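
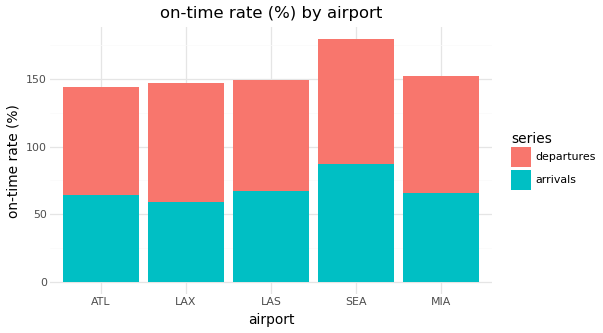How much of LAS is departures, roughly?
departures top ≈ 140, bottom ≈ 60; segment ≈ 80.

≈ 80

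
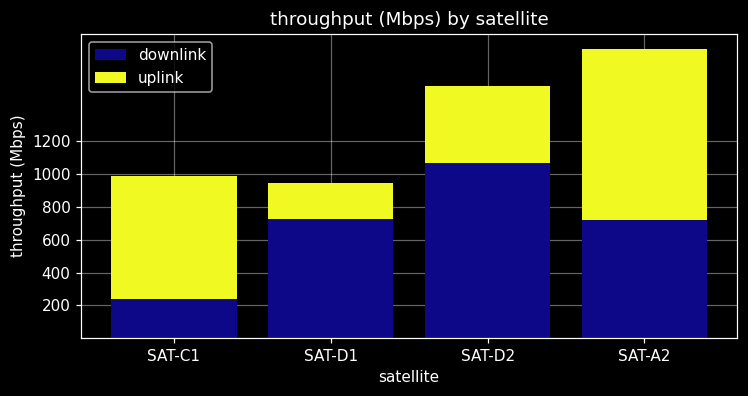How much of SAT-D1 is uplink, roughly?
uplink top ≈ 1000, bottom ≈ 800; segment ≈ 200.

≈ 200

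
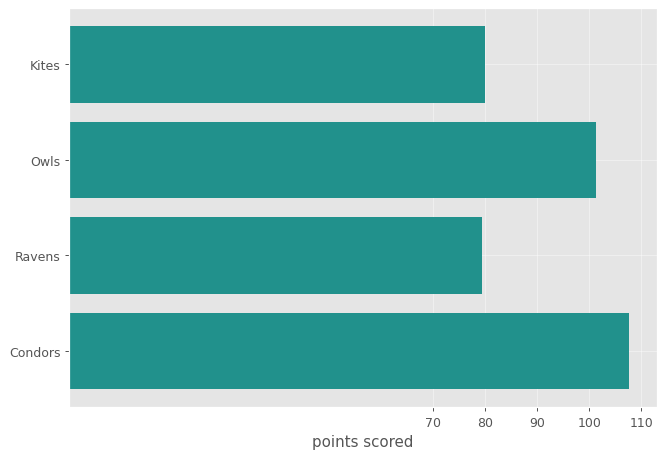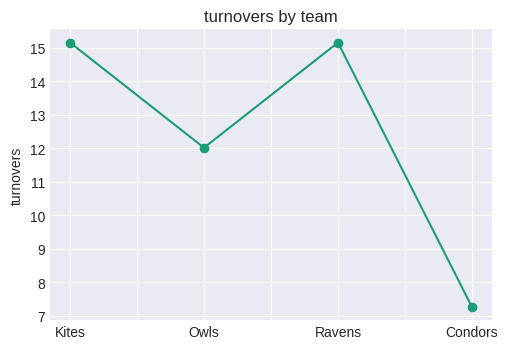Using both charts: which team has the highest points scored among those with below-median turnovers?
Condors

Chart 2 median turnovers ≈ 14; below-median teams: Owls, Condors. Among those, Condors has the highest points scored (≈ 110).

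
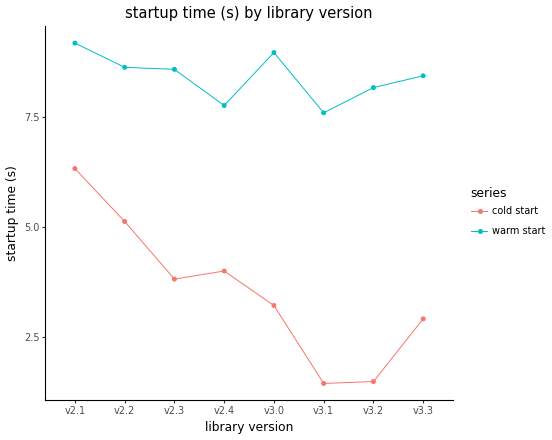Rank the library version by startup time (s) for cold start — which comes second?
v2.2

Top 3 for cold start: v2.1 ≈ 6, v2.2 ≈ 5, v2.4 ≈ 4.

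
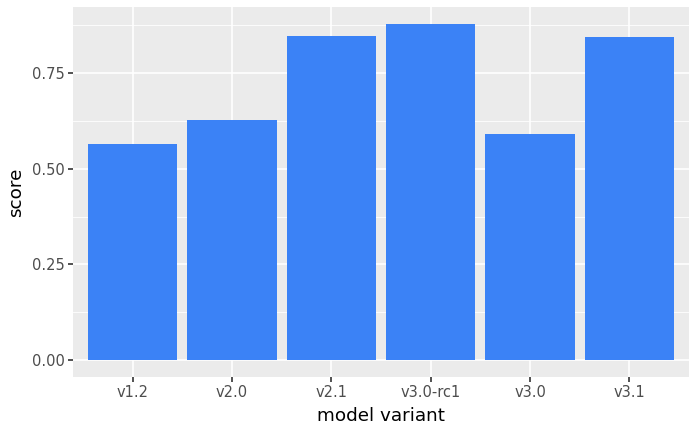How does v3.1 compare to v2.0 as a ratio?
≈ 1.33×

v3.1 ≈ 0.8, v2.0 ≈ 0.6; 0.8/0.6 ≈ 1.33.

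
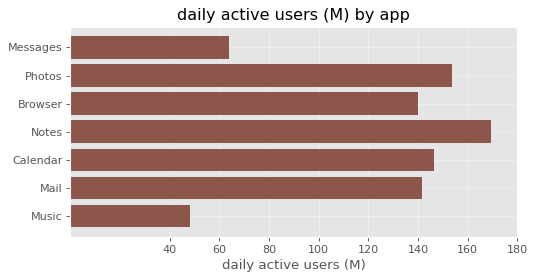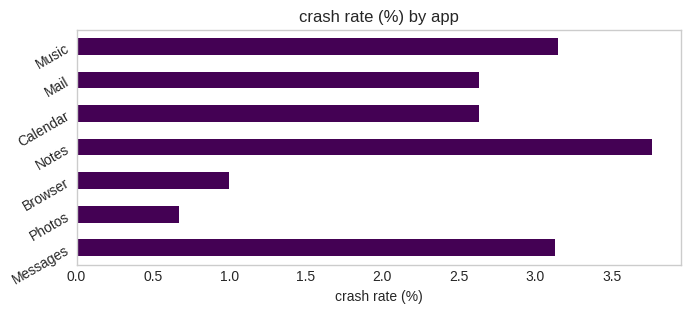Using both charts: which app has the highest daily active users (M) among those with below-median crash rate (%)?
Chart 2 median crash rate (%) ≈ 2.5; below-median apps: Photos, Browser, Mail. Among those, Photos has the highest daily active users (M) (≈ 160).

Photos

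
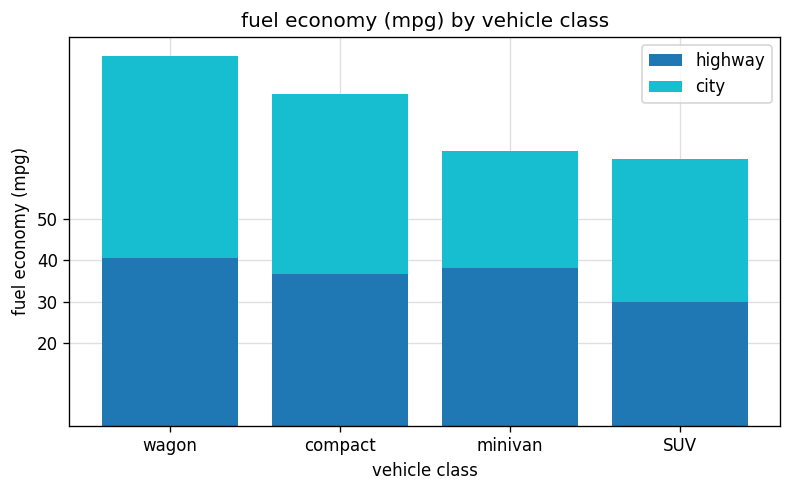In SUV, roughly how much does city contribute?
city top ≈ 60, bottom ≈ 30; segment ≈ 30.

≈ 30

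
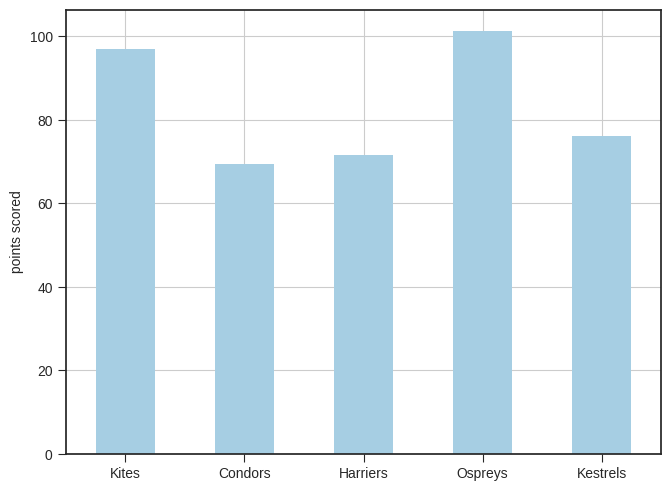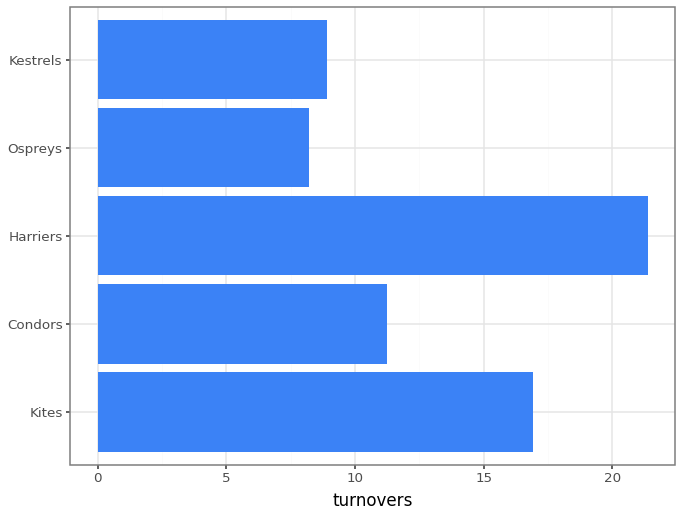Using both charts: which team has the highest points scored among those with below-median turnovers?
Chart 2 median turnovers ≈ 12; below-median teams: Ospreys, Kestrels. Among those, Ospreys has the highest points scored (≈ 100).

Ospreys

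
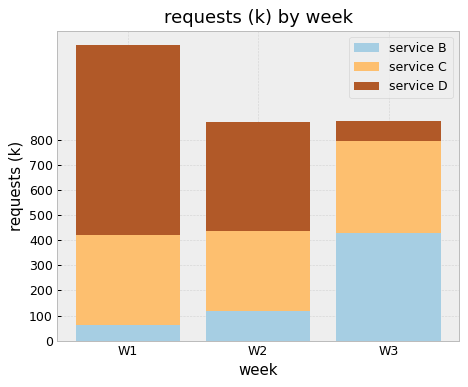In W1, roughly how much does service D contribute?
service D top ≈ 1200, bottom ≈ 400; segment ≈ 800.

≈ 800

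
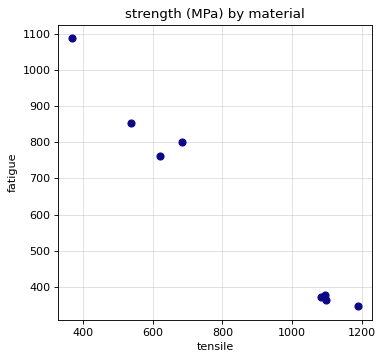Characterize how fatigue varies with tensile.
negative, strong

Points are negatively correlated; strong (|r| ≈ 1.0).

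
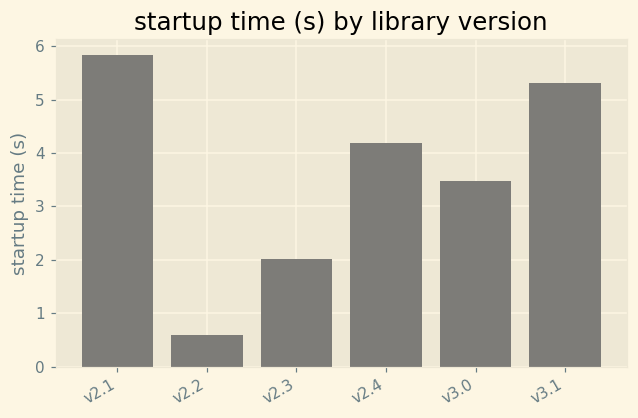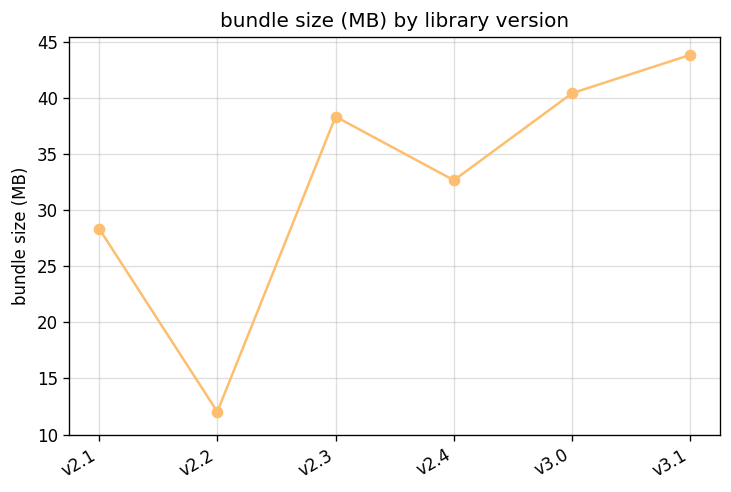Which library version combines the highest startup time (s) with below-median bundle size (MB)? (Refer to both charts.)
Chart 2 median bundle size (MB) ≈ 35; below-median library versions: v2.1, v2.2, v2.4. Among those, v2.1 has the highest startup time (s) (≈ 6).

v2.1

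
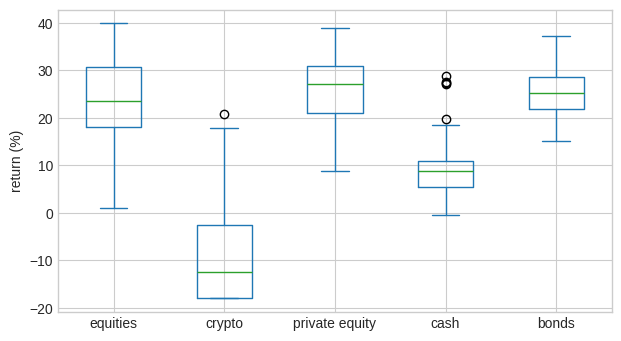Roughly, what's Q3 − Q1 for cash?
Q3 ≈ 10, Q1 ≈ 5; IQR ≈ 5.

≈ 5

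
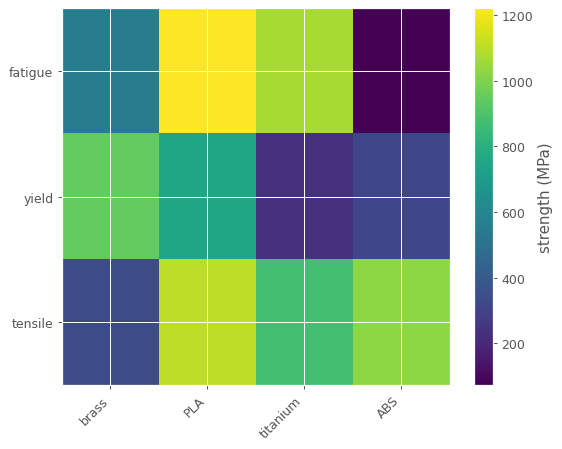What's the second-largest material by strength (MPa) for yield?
Top 3 for yield: brass ≈ 900, PLA ≈ 700, ABS ≈ 300.

PLA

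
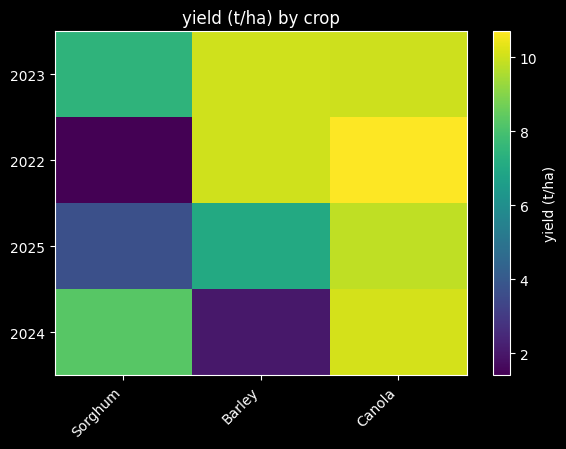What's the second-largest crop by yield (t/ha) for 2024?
Top 3 for 2024: Canola ≈ 10, Sorghum ≈ 8, Barley ≈ 2.

Sorghum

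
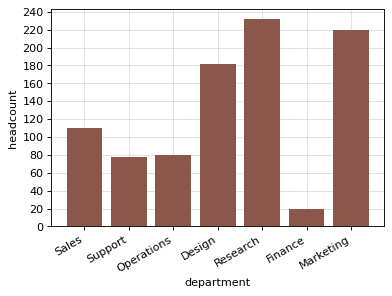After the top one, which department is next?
Top 3: Research ≈ 240, Marketing ≈ 220, Design ≈ 180.

Marketing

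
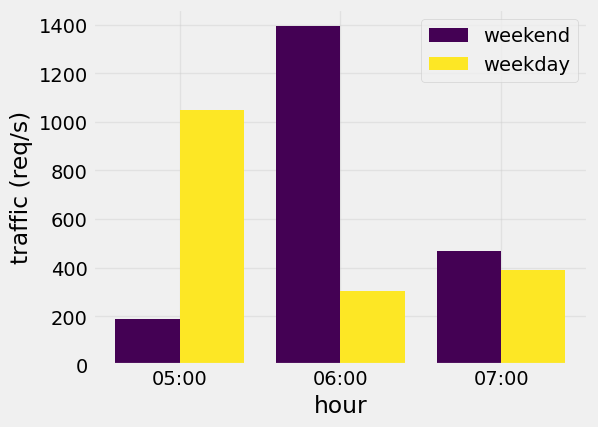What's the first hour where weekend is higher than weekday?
05:00: weekend ≈ 200 vs weekday ≈ 1000 (not yet); 06:00: weekend ≈ 1400 vs weekday ≈ 400 (first crossover).

06:00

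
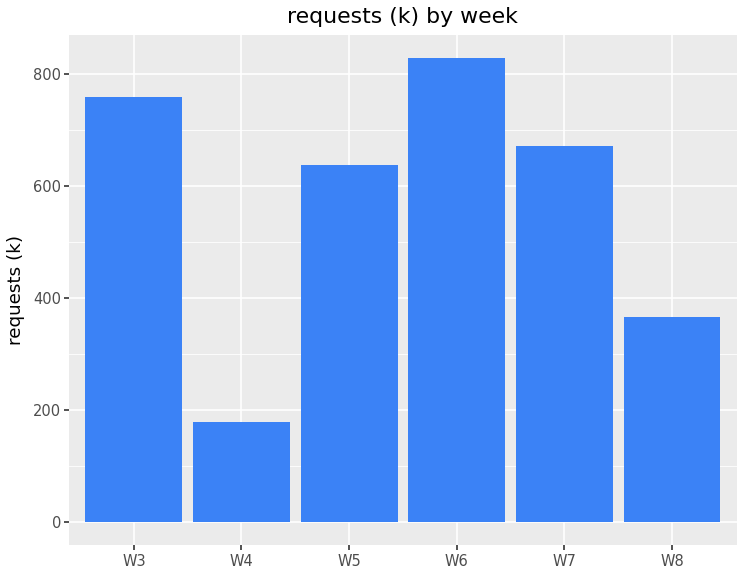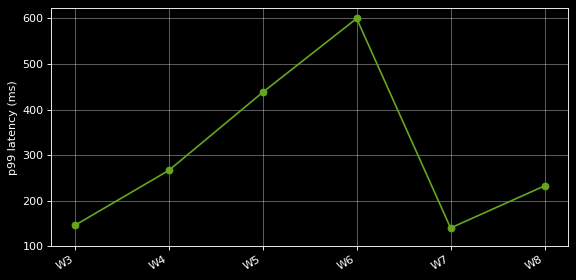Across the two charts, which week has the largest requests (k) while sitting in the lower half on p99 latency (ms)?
Chart 2 median p99 latency (ms) ≈ 200; below-median weeks: W3, W7, W8. Among those, W3 has the highest requests (k) (≈ 800).

W3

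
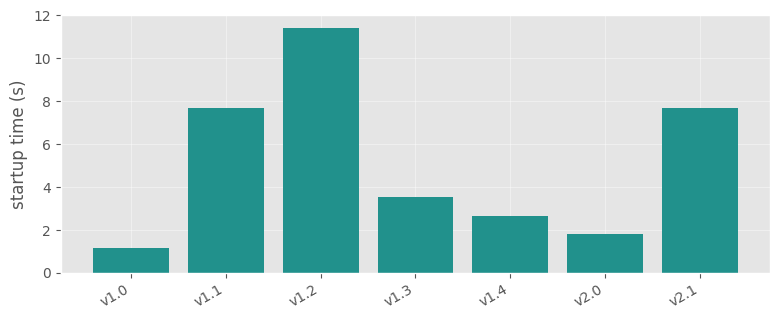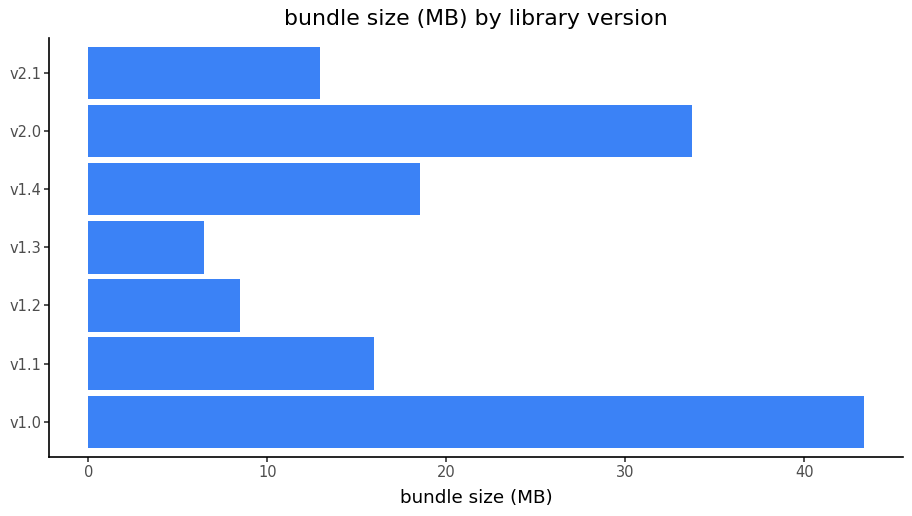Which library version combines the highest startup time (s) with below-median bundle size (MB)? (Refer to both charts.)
v1.2

Chart 2 median bundle size (MB) ≈ 15; below-median library versions: v1.2, v1.3, v2.1. Among those, v1.2 has the highest startup time (s) (≈ 12).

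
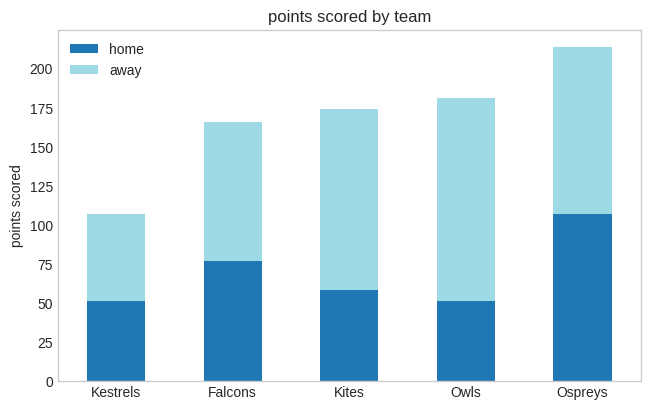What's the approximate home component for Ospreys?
≈ 100

home top ≈ 100, bottom ≈ 0; segment ≈ 100.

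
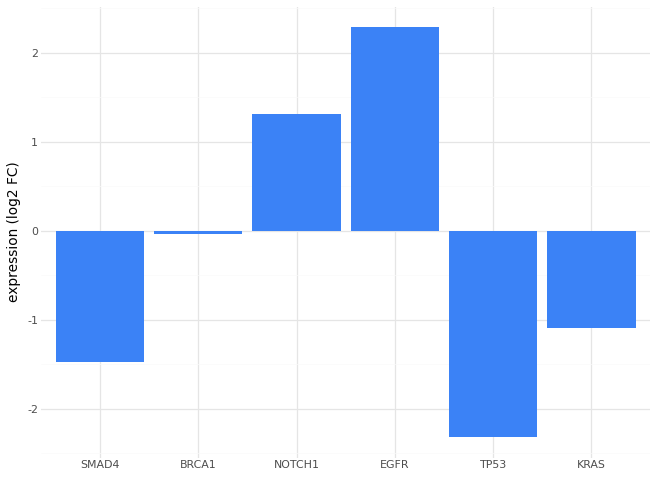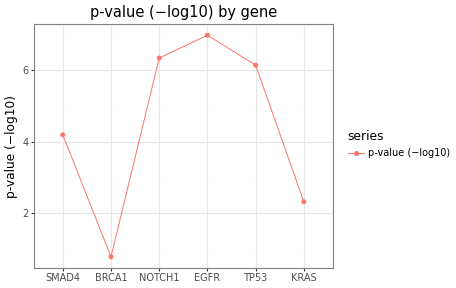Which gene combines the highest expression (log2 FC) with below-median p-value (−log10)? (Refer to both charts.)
BRCA1

Chart 2 median p-value (−log10) ≈ 5; below-median genes: SMAD4, BRCA1, KRAS. Among those, BRCA1 has the highest expression (log2 FC) (≈ 0).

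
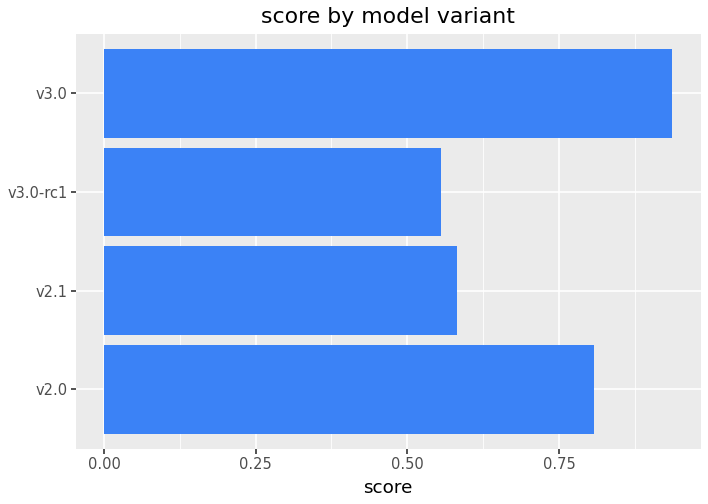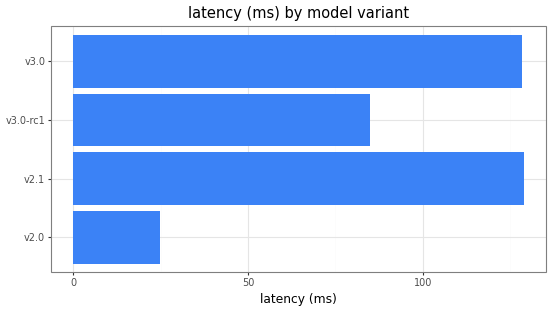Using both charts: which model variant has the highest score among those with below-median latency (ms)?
v2.0

Chart 2 median latency (ms) ≈ 100; below-median model variants: v2.0, v3.0-rc1. Among those, v2.0 has the highest score (≈ 0.8).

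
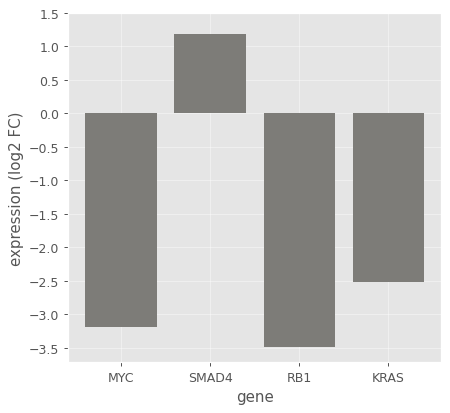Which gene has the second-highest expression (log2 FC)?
Top 3: SMAD4 ≈ 1.0, KRAS ≈ -2.5, MYC ≈ -3.0.

KRAS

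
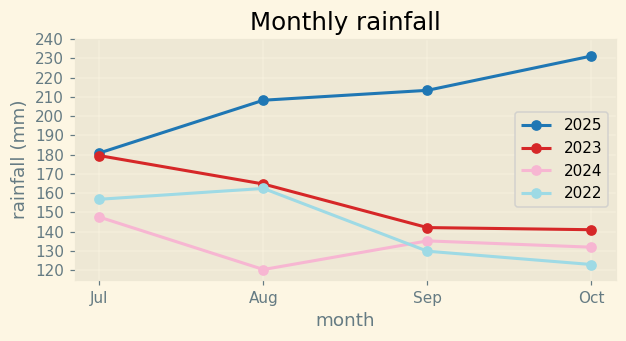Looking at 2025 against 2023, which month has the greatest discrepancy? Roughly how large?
Oct: 2025 ≈ 230, 2023 ≈ 140 → gap ≈ 90. Next-largest (Sep) is only ≈ 70.

Oct, ≈ 90 mm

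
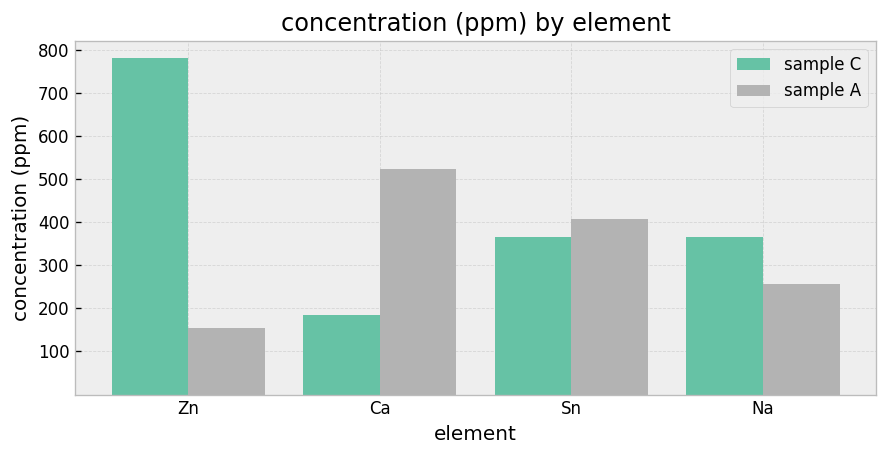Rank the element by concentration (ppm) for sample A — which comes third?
Na

Top 4 for sample A: Ca ≈ 500, Sn ≈ 400, Na ≈ 300, Zn ≈ 200.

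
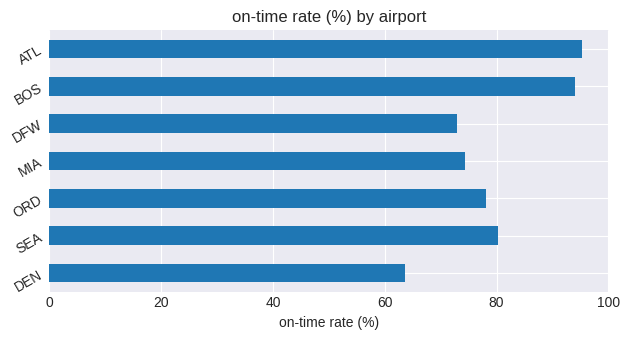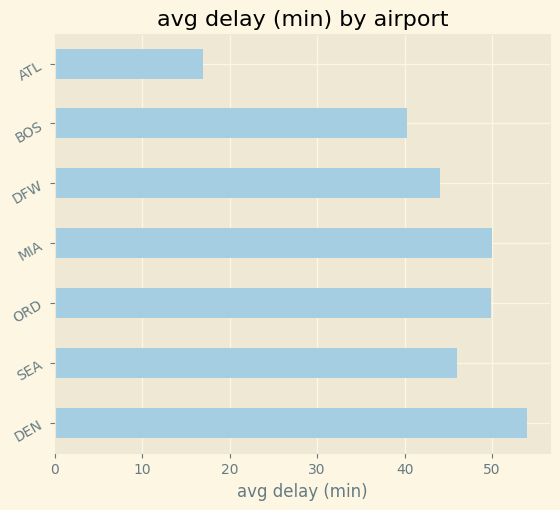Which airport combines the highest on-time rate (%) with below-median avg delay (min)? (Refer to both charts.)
ATL

Chart 2 median avg delay (min) ≈ 45; below-median airports: DFW, BOS, ATL. Among those, ATL has the highest on-time rate (%) (≈ 100).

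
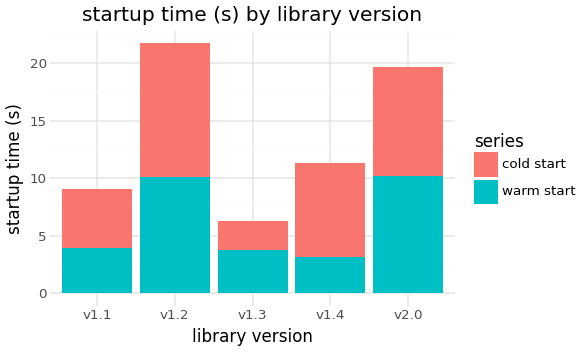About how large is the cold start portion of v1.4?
cold start top ≈ 12, bottom ≈ 4; segment ≈ 8.

≈ 8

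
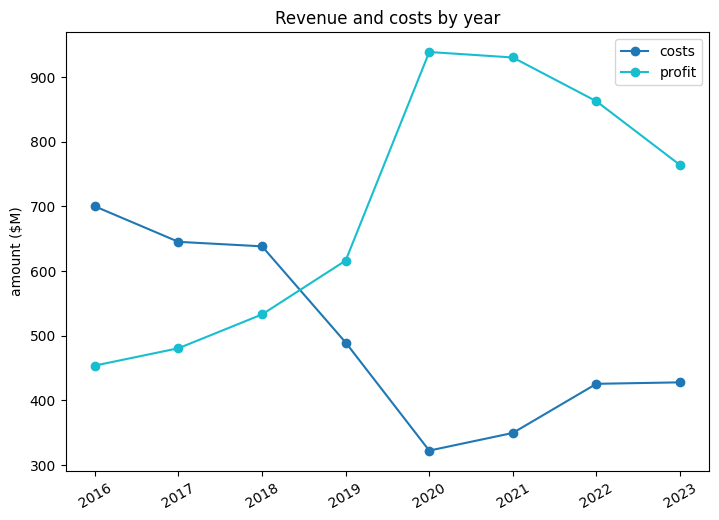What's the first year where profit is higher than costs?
2019

2018: profit ≈ 500 vs costs ≈ 600 (not yet); 2019: profit ≈ 600 vs costs ≈ 500 (first crossover).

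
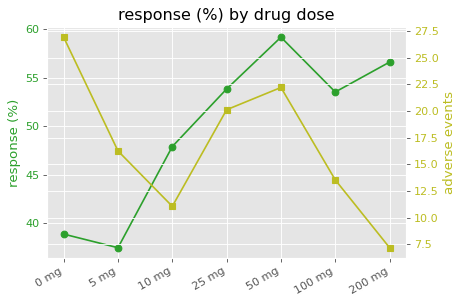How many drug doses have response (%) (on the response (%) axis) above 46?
5

Above 46: 10 mg, 25 mg, 50 mg, 100 mg, 200 mg.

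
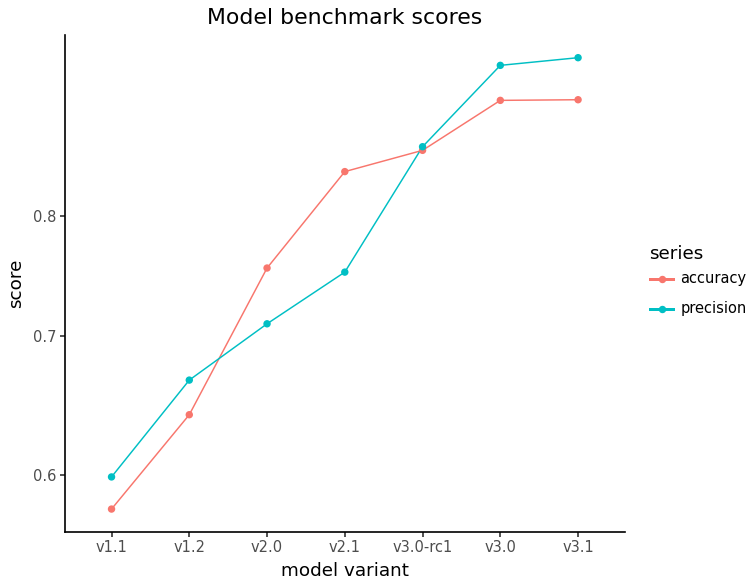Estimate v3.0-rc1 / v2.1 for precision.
v3.0-rc1 ≈ 0.85, v2.1 ≈ 0.75; 0.85/0.75 ≈ 1.13.

≈ 1.13×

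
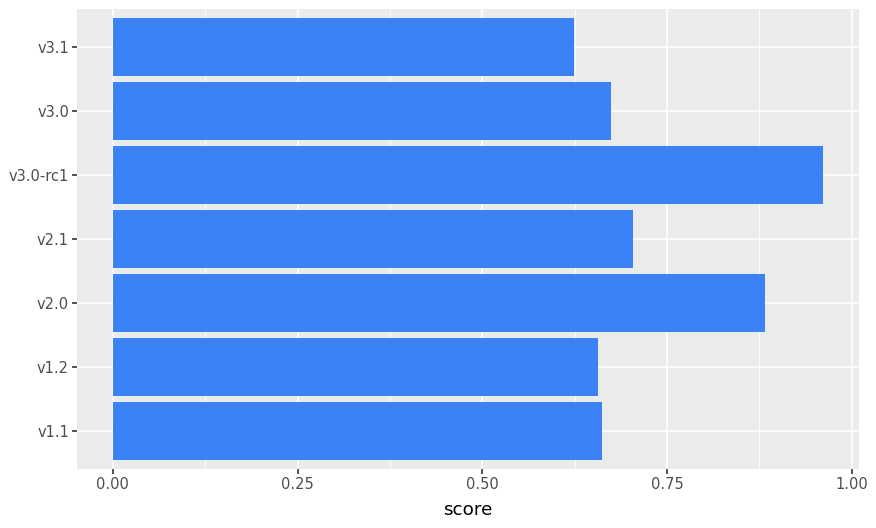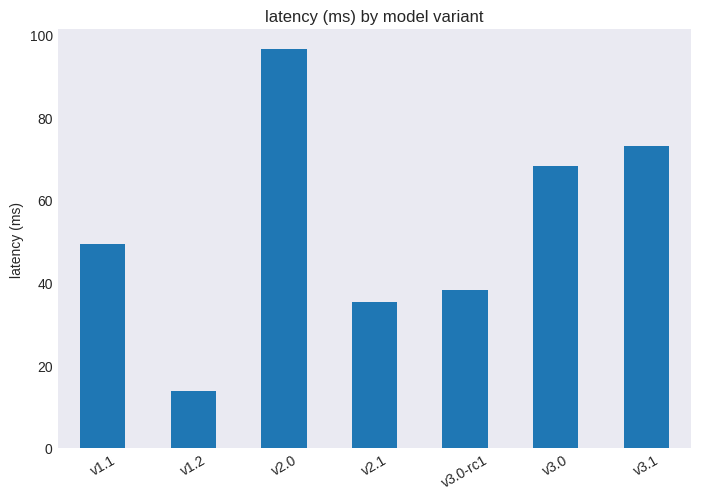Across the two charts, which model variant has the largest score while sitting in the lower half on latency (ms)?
v3.0-rc1

Chart 2 median latency (ms) ≈ 50; below-median model variants: v1.2, v2.1, v3.0-rc1. Among those, v3.0-rc1 has the highest score (≈ 1).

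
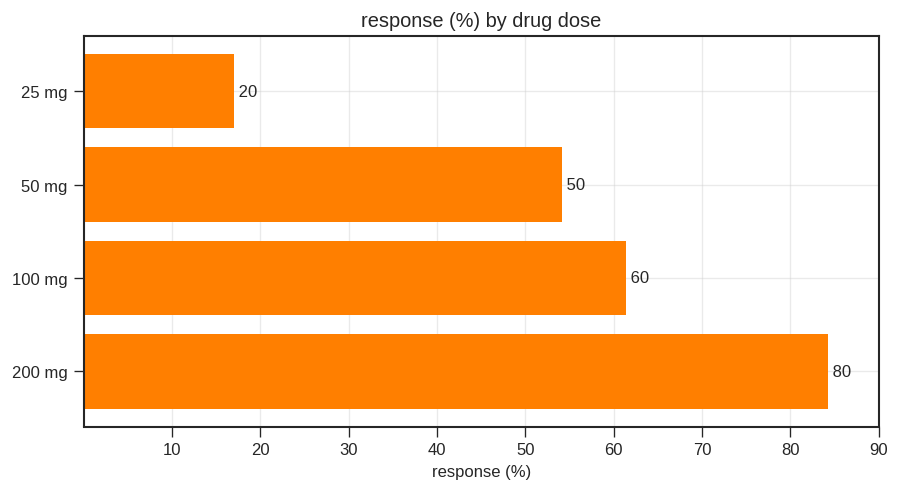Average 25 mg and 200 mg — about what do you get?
(20 + 80) / 2 ≈ 50.

≈ 50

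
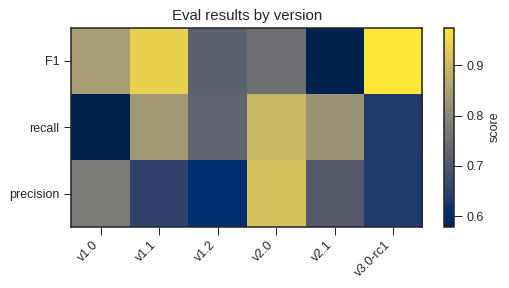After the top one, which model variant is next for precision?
Top 3 for precision: v2.0 ≈ 0.90, v1.0 ≈ 0.80, v2.1 ≈ 0.70.

v1.0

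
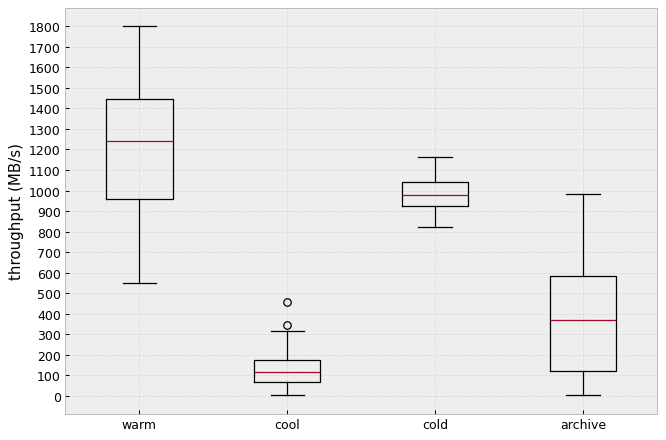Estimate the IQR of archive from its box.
Q3 ≈ 600, Q1 ≈ 100; IQR ≈ 500.

≈ 500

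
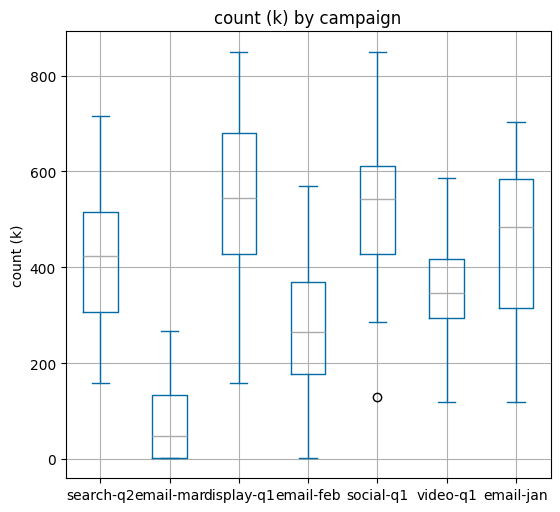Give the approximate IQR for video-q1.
Q3 ≈ 400, Q1 ≈ 300; IQR ≈ 100.

≈ 100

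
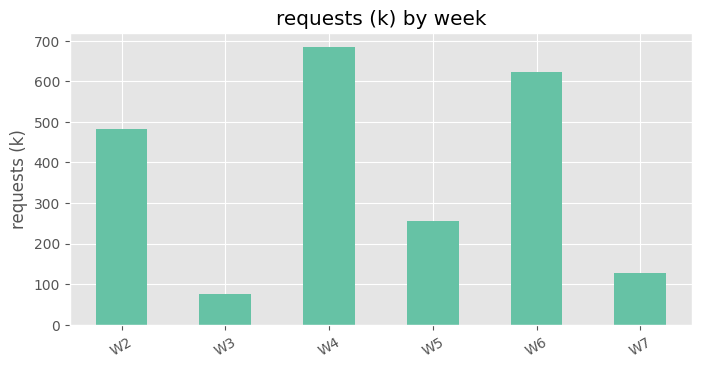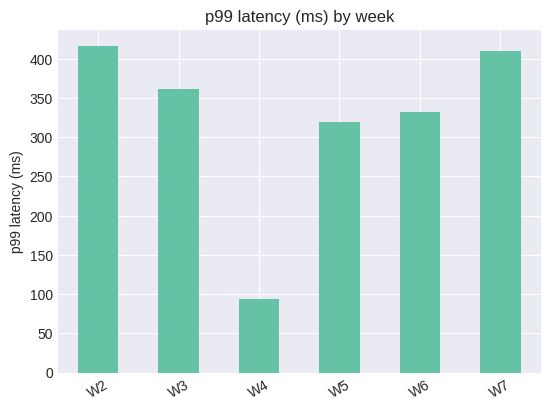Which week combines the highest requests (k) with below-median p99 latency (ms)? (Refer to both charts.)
W4

Chart 2 median p99 latency (ms) ≈ 350; below-median weeks: W4, W5, W6. Among those, W4 has the highest requests (k) (≈ 700).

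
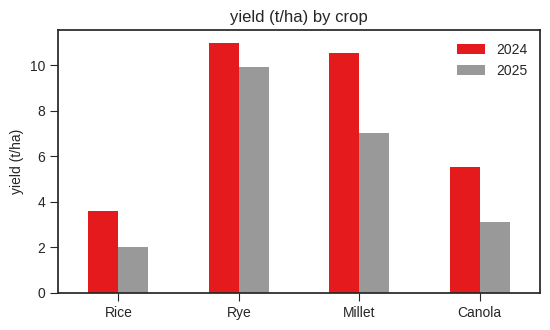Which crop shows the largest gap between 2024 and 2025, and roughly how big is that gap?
Millet: 2024 ≈ 11, 2025 ≈ 7 → gap ≈ 4. Next-largest (Canola) is only ≈ 3.

Millet, ≈ 4 t/ha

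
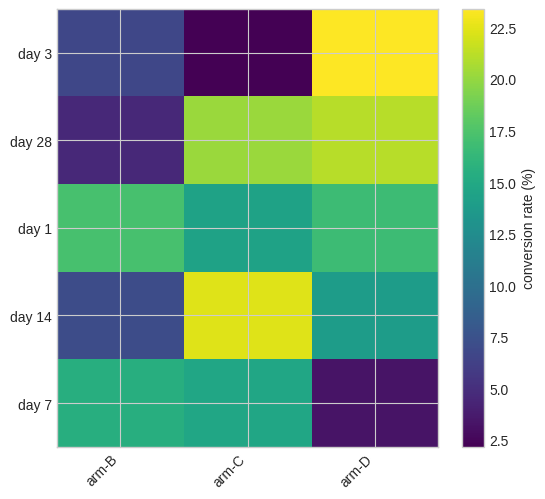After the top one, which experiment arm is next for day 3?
arm-B

Top 3 for day 3: arm-D ≈ 24, arm-B ≈ 6, arm-C ≈ 2.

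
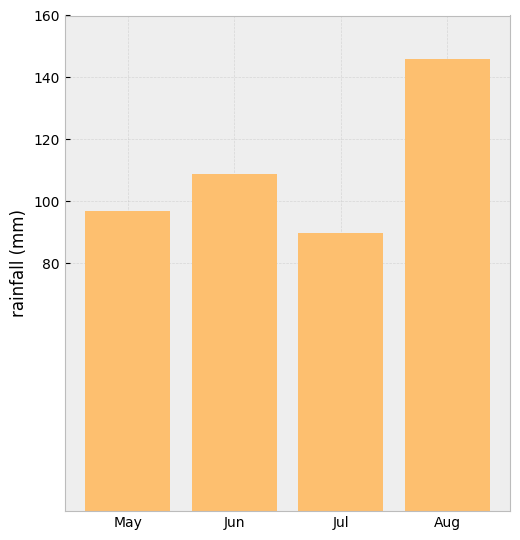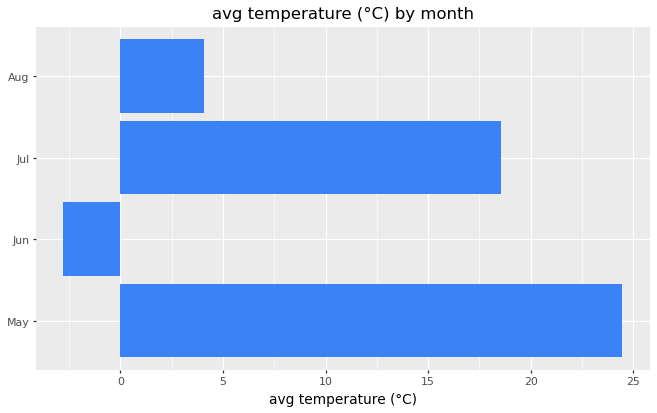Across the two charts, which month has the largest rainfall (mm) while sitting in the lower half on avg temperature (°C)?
Aug

Chart 2 median avg temperature (°C) ≈ 10; below-median months: Jun, Aug. Among those, Aug has the highest rainfall (mm) (≈ 140).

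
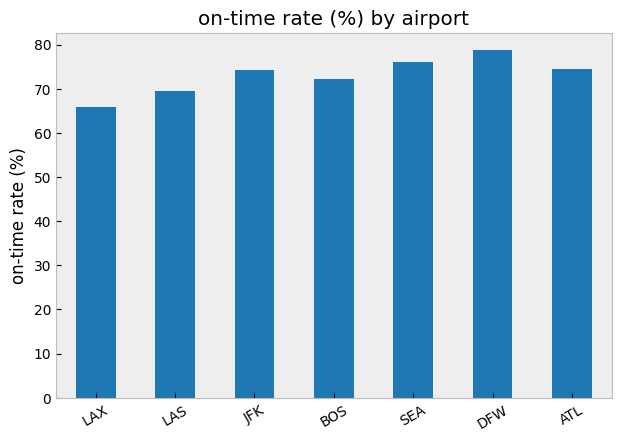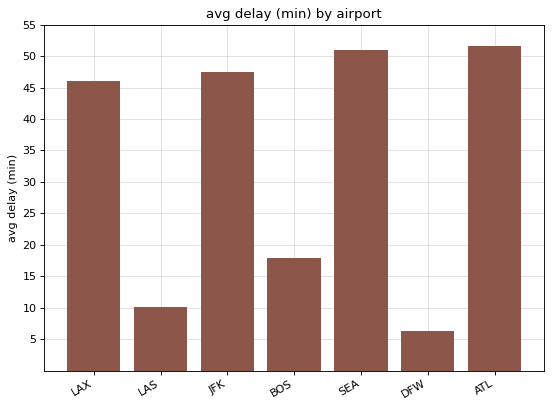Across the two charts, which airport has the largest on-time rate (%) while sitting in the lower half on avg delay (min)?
DFW

Chart 2 median avg delay (min) ≈ 45; below-median airports: LAS, BOS, DFW. Among those, DFW has the highest on-time rate (%) (≈ 80).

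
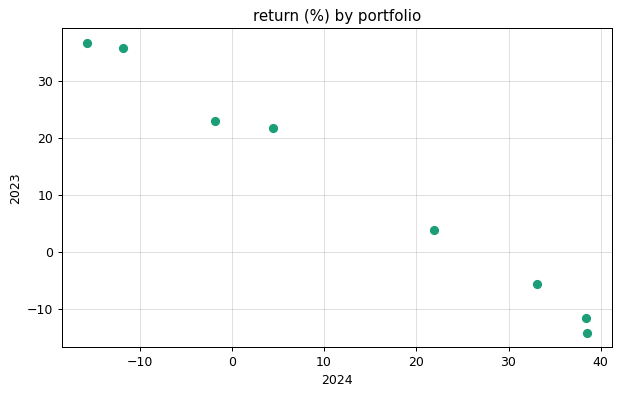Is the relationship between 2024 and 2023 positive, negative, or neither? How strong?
negative, strong

Points are negatively correlated; strong (|r| ≈ 1.0).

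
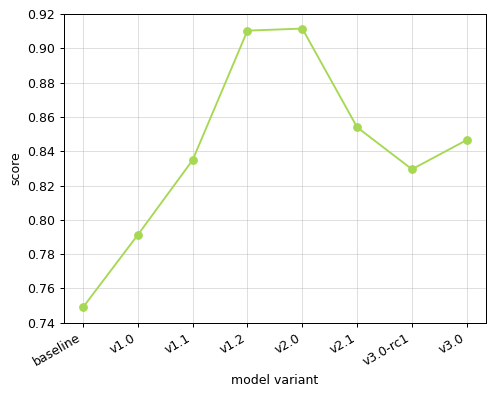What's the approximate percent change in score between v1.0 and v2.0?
v1.0 ≈ 0.80, v2.0 ≈ 0.92; (0.92 − 0.80) / 0.80 ≈ +15%.

≈ +15%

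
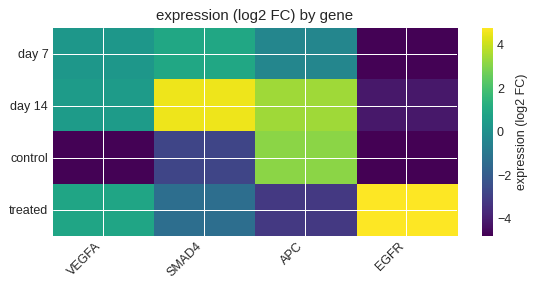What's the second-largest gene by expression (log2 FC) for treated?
VEGFA

Top 3 for treated: EGFR ≈ 5, VEGFA ≈ 1, SMAD4 ≈ -1.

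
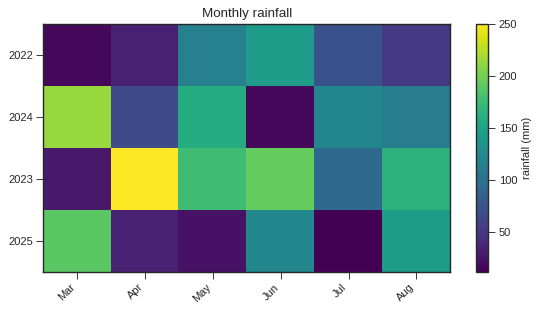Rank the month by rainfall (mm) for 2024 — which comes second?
May

Top 3 for 2024: Mar ≈ 220, May ≈ 160, Jul ≈ 120.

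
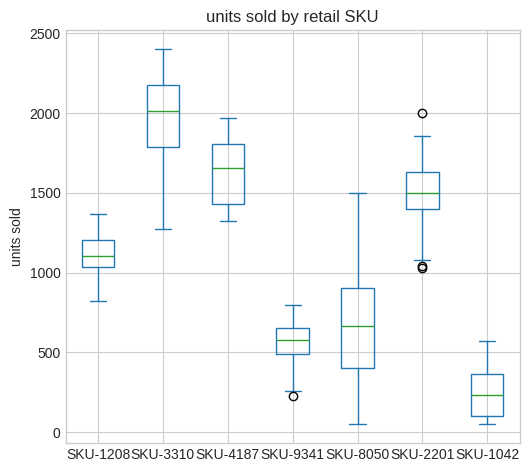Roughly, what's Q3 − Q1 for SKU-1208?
Q3 ≈ 1200, Q1 ≈ 1000; IQR ≈ 200.

≈ 200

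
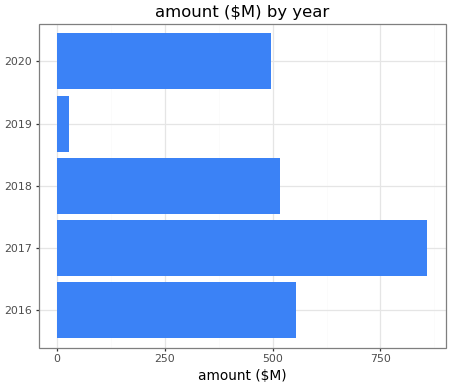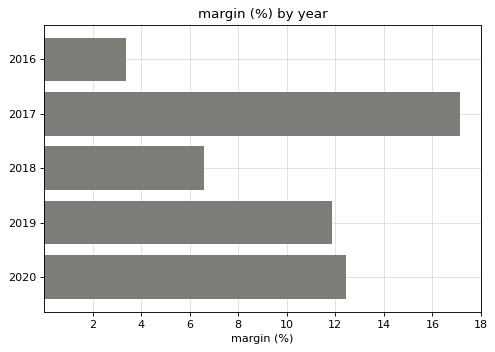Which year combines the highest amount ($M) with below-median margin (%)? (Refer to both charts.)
Chart 2 median margin (%) ≈ 12; below-median years: 2016, 2018. Among those, 2016 has the highest amount ($M) (≈ 600).

2016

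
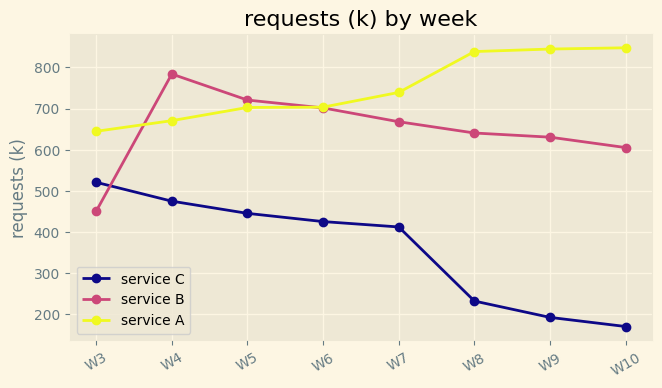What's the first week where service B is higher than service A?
W4

W3: service B ≈ 400 vs service A ≈ 600 (not yet); W4: service B ≈ 800 vs service A ≈ 700 (first crossover).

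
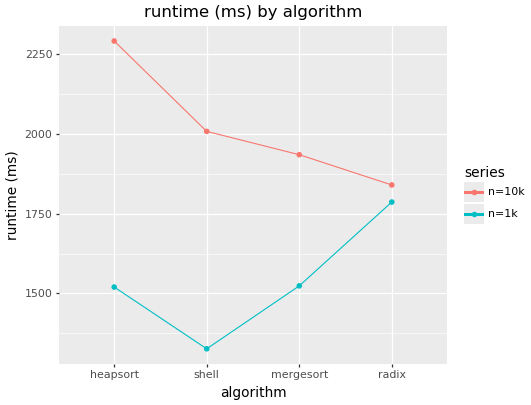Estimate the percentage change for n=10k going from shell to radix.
≈ -10%

shell ≈ 2000, radix ≈ 1800; (1800 − 2000) / 2000 ≈ -10%.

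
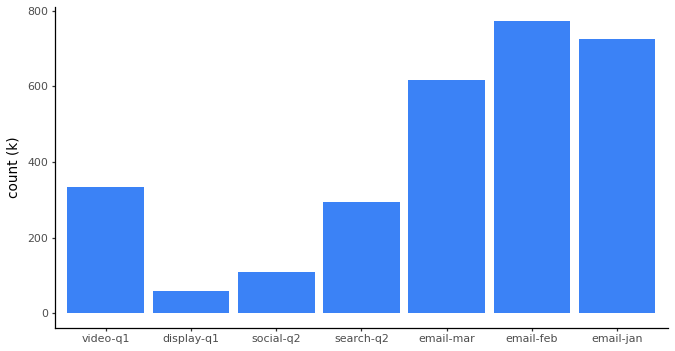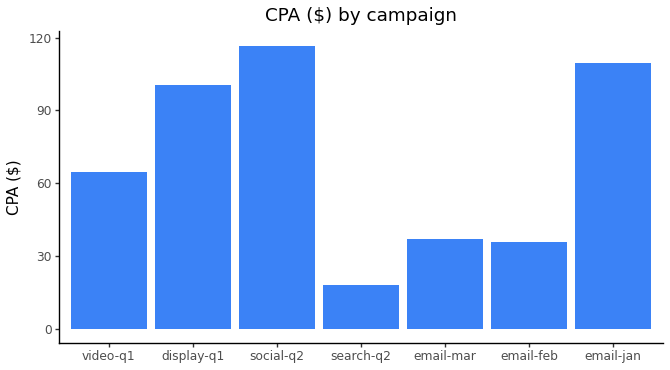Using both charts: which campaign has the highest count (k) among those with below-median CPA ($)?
email-feb

Chart 2 median CPA ($) ≈ 60; below-median campaigns: search-q2, email-mar, email-feb. Among those, email-feb has the highest count (k) (≈ 800).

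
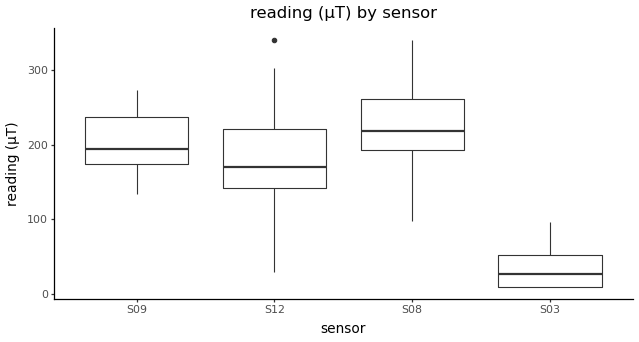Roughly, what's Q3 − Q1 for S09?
Q3 ≈ 240, Q1 ≈ 180; IQR ≈ 60.

≈ 60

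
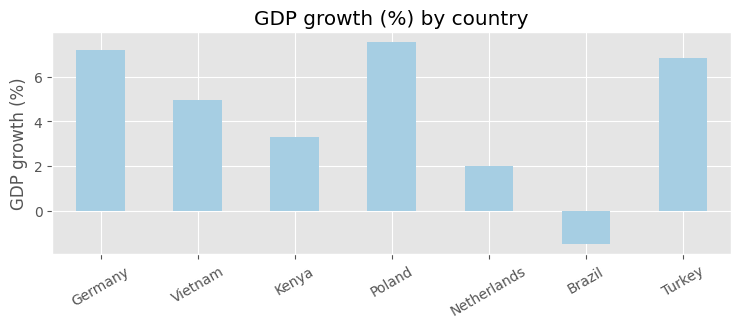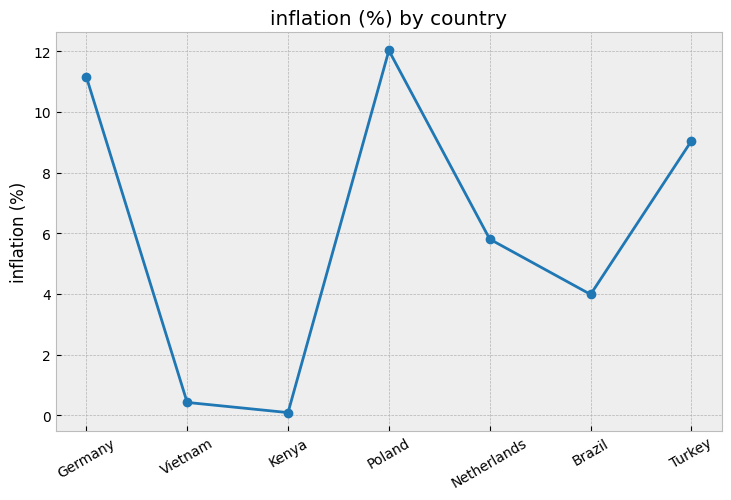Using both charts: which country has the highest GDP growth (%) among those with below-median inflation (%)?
Chart 2 median inflation (%) ≈ 6; below-median countries: Vietnam, Kenya, Brazil. Among those, Vietnam has the highest GDP growth (%) (≈ 5).

Vietnam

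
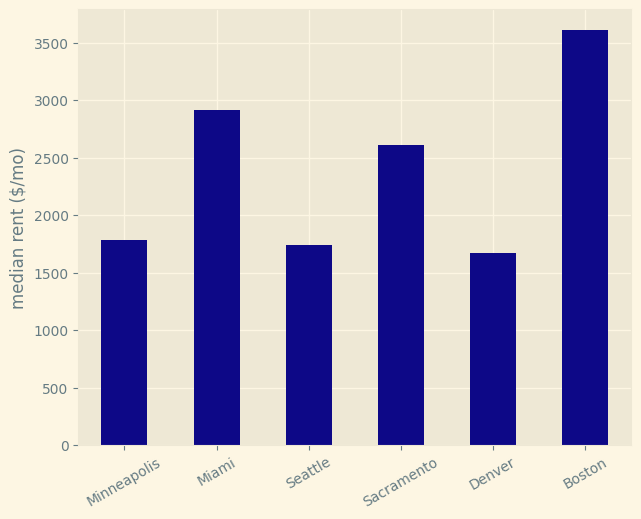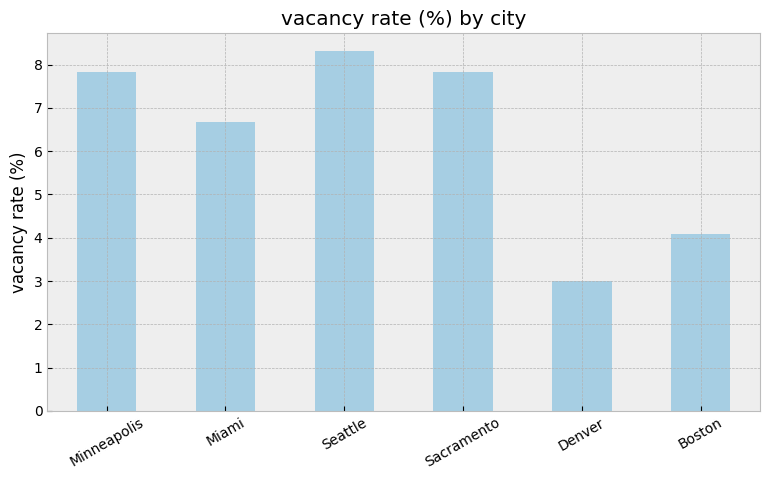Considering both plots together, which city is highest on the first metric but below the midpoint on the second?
Boston

Chart 2 median vacancy rate (%) ≈ 7; below-median cities: Miami, Denver, Boston. Among those, Boston has the highest median rent ($/mo) (≈ 3500).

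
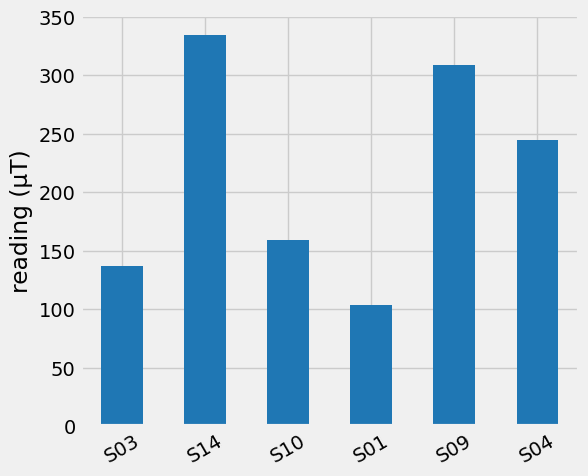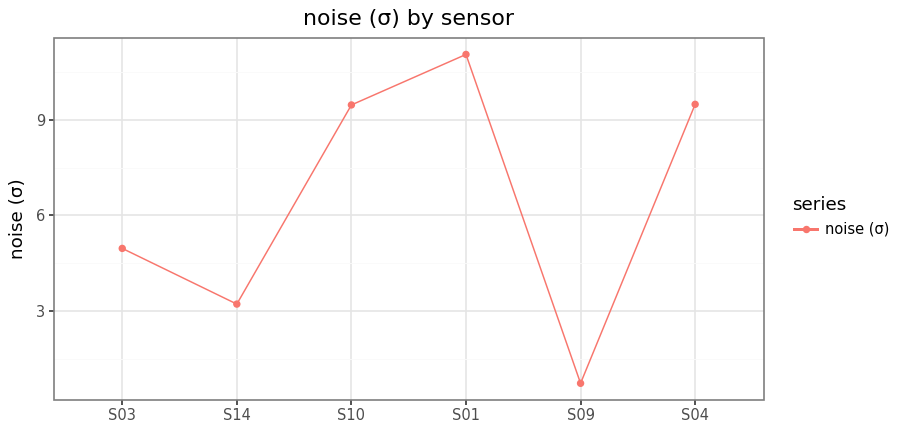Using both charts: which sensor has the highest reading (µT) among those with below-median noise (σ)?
Chart 2 median noise (σ) ≈ 8; below-median sensors: S03, S14, S09. Among those, S14 has the highest reading (µT) (≈ 350).

S14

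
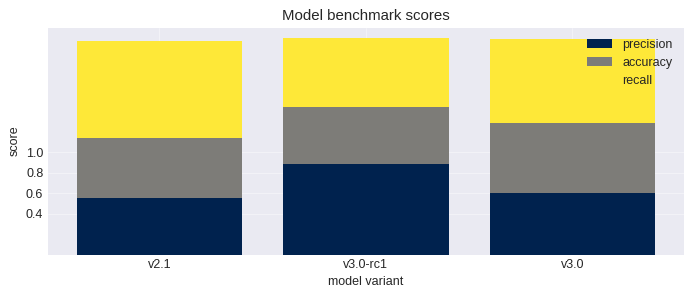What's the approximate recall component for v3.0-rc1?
recall top ≈ 2.2, bottom ≈ 1.4; segment ≈ 0.8.

≈ 0.8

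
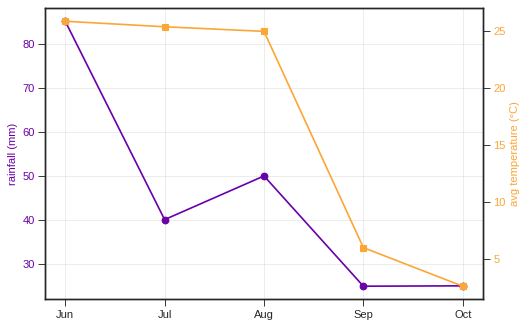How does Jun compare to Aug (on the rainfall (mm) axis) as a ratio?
≈ 1.7×

Jun ≈ 85, Aug ≈ 50; 85/50 ≈ 1.7.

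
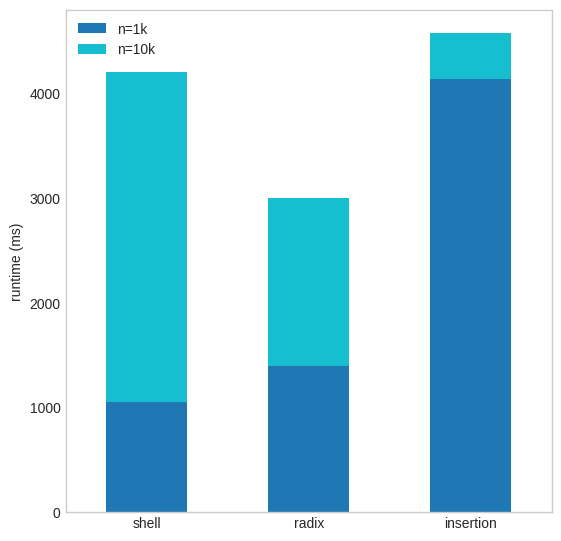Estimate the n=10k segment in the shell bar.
n=10k top ≈ 4000, bottom ≈ 1000; segment ≈ 3000.

≈ 3000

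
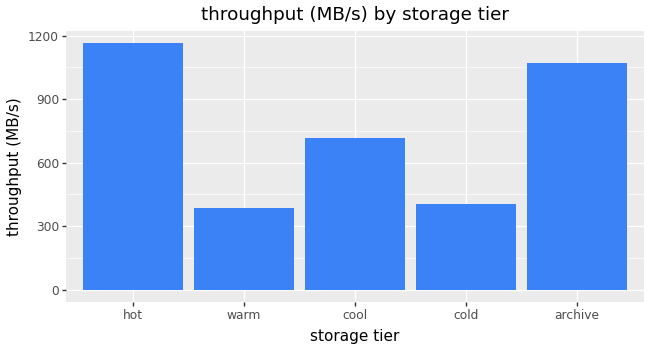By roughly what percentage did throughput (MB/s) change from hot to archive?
≈ -8.3%

hot ≈ 1200, archive ≈ 1100; (1100 − 1200) / 1200 ≈ -8.3%.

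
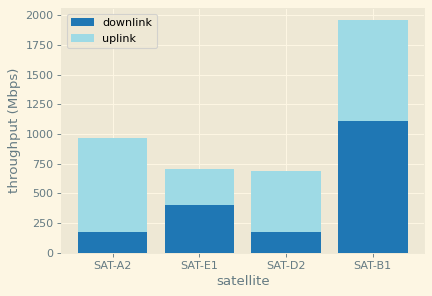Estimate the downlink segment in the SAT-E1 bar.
downlink top ≈ 400, bottom ≈ 0; segment ≈ 400.

≈ 400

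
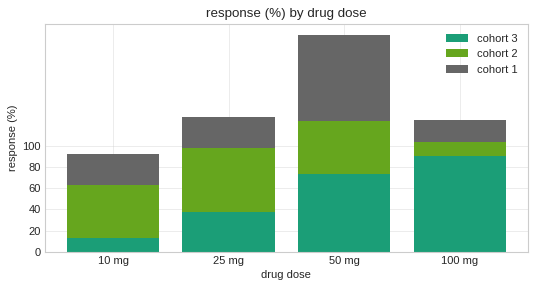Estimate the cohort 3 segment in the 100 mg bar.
≈ 100

cohort 3 top ≈ 100, bottom ≈ 0; segment ≈ 100.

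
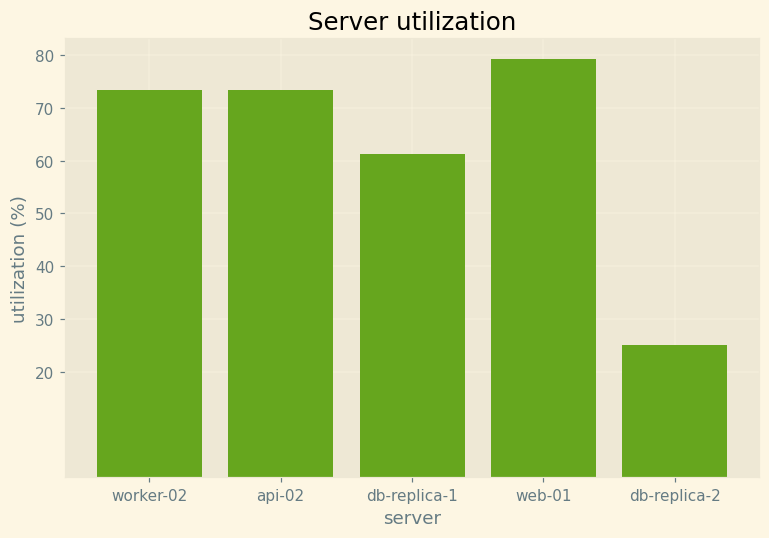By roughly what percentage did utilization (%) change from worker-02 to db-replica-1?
worker-02 ≈ 70, db-replica-1 ≈ 60; (60 − 70) / 70 ≈ -14.3%.

≈ -14.3%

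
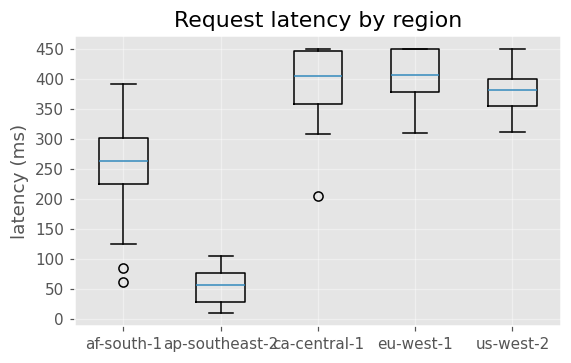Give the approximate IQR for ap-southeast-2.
Q3 ≈ 100, Q1 ≈ 50; IQR ≈ 50.

≈ 50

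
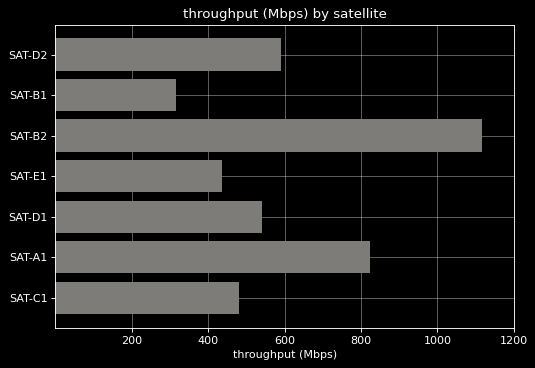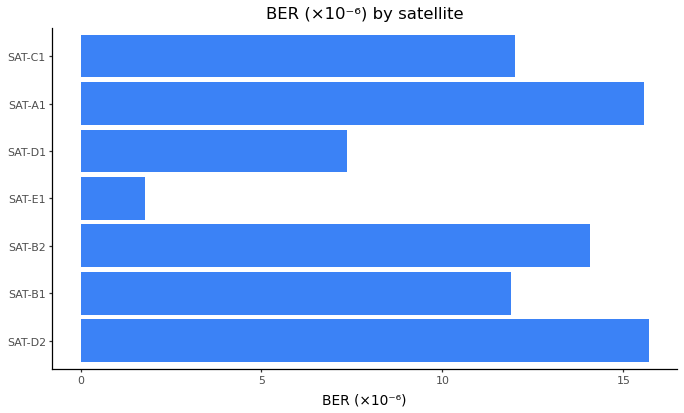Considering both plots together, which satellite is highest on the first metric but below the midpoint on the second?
Chart 2 median BER (×10⁻⁶) ≈ 12; below-median satellites: SAT-B1, SAT-E1, SAT-D1. Among those, SAT-D1 has the highest throughput (Mbps) (≈ 600).

SAT-D1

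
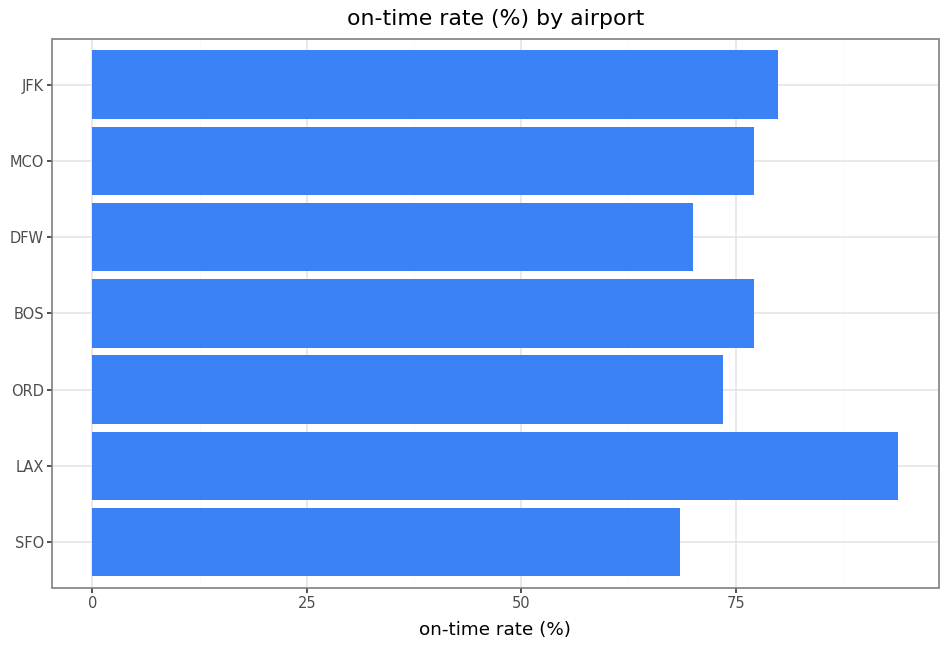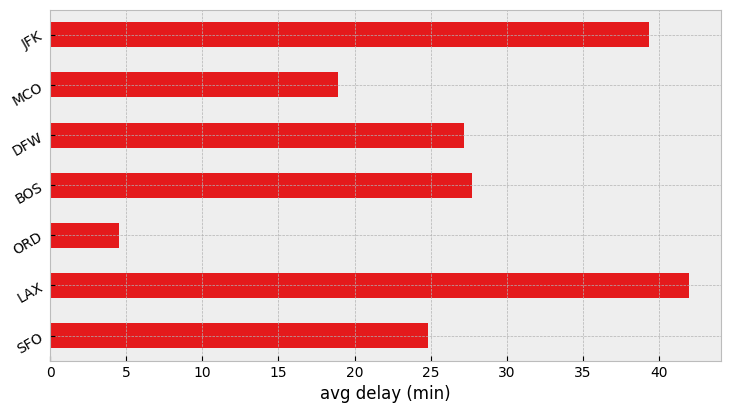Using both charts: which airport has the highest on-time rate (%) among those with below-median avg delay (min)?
MCO

Chart 2 median avg delay (min) ≈ 25; below-median airports: SFO, ORD, MCO. Among those, MCO has the highest on-time rate (%) (≈ 80).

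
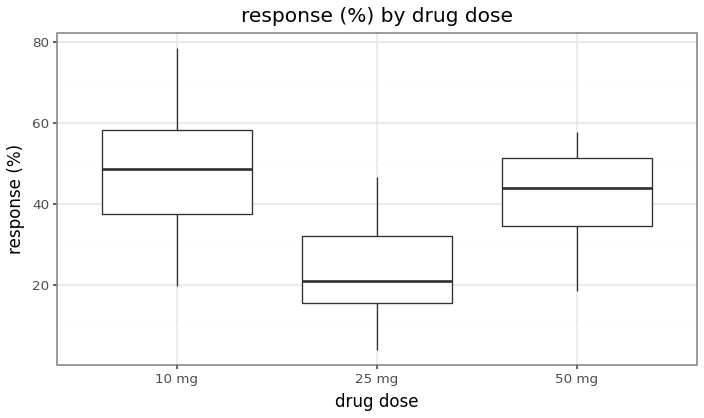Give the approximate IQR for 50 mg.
Q3 ≈ 50, Q1 ≈ 35; IQR ≈ 15.

≈ 15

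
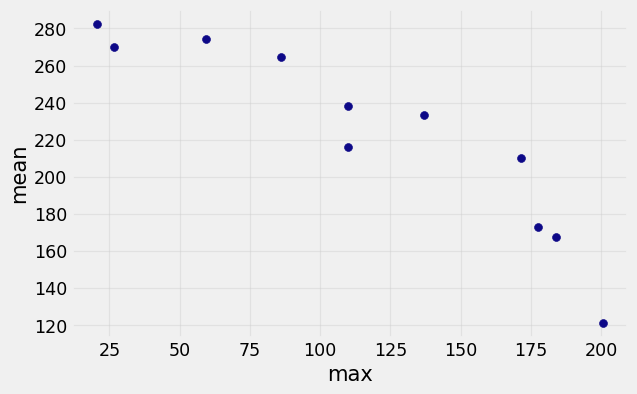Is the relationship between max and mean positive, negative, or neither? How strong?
Points are negatively correlated; strong (|r| ≈ 0.9).

negative, strong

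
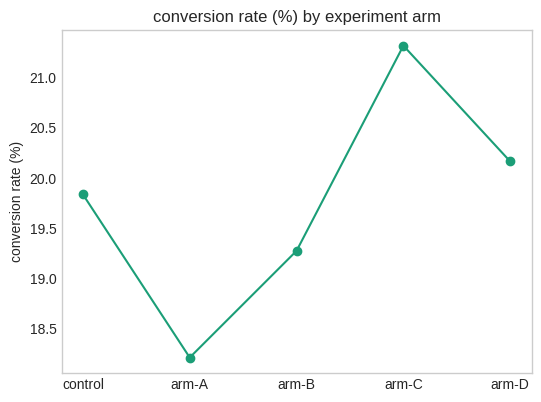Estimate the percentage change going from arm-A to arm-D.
arm-A ≈ 18.0, arm-D ≈ 20.0; (20.0 − 18.0) / 18.0 ≈ +11.1%.

≈ +11.1%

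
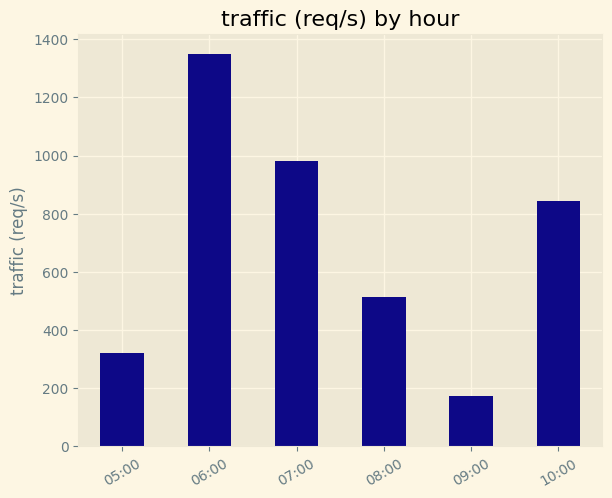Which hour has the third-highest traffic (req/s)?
10:00

Top 4: 06:00 ≈ 1400, 07:00 ≈ 1000, 10:00 ≈ 800, 08:00 ≈ 600.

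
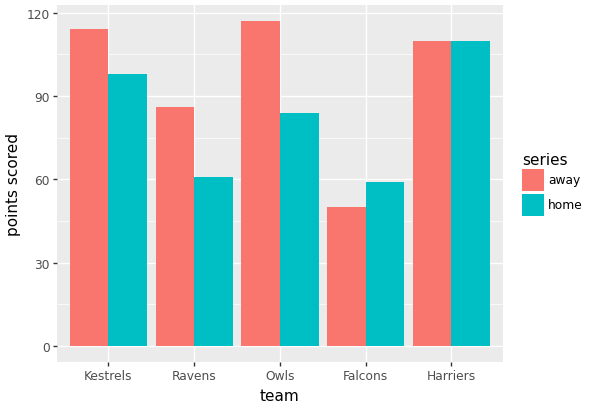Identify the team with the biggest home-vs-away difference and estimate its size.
Owls, ≈ 40

Owls: home ≈ 80, away ≈ 120 → gap ≈ 40. Next-largest (Ravens) is only ≈ 30.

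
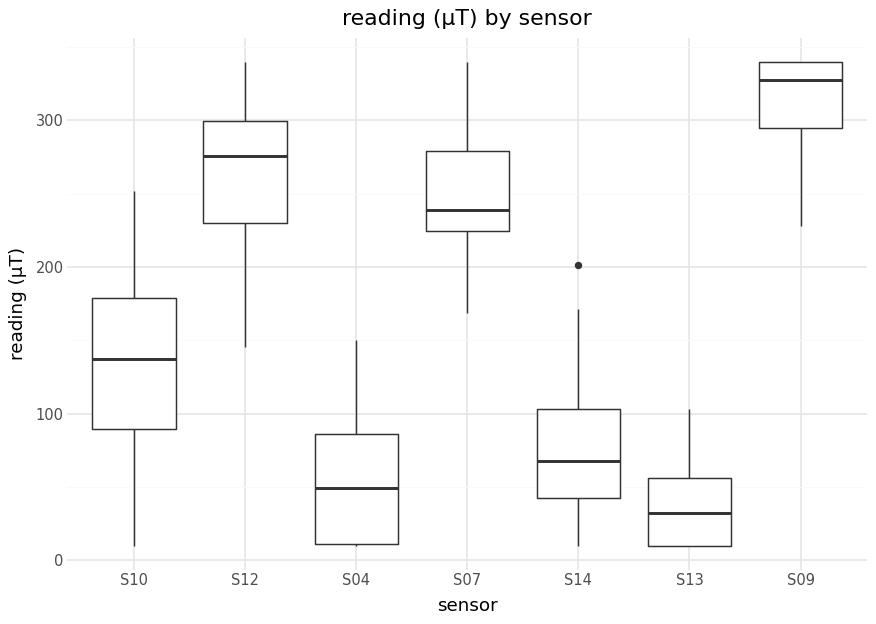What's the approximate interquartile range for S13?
Q3 ≈ 50, Q1 ≈ 0; IQR ≈ 50.

≈ 50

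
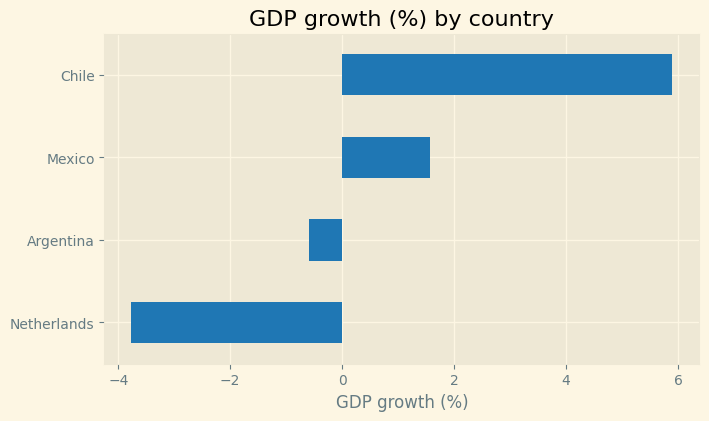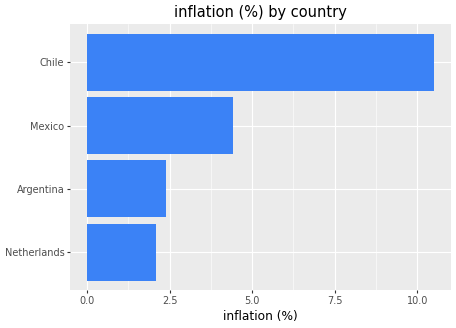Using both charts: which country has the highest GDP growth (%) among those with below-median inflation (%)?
Chart 2 median inflation (%) ≈ 3; below-median countries: Netherlands, Argentina. Among those, Argentina has the highest GDP growth (%) (≈ -1).

Argentina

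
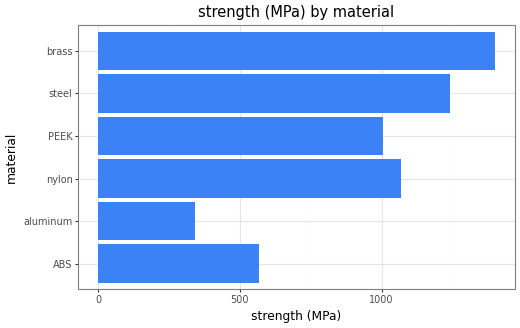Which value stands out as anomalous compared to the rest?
aluminum

aluminum ≈ 400; the rest sit between ≈ 600 and ≈ 1400.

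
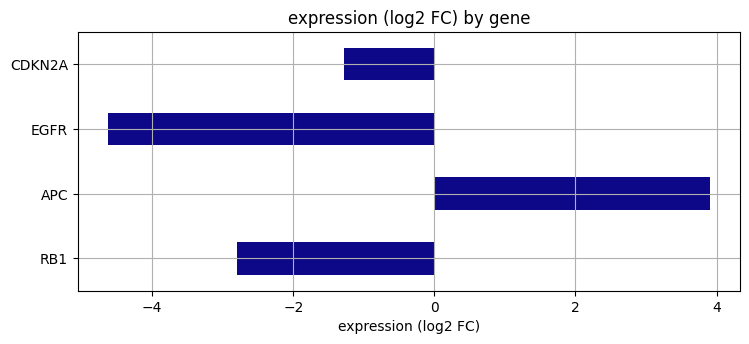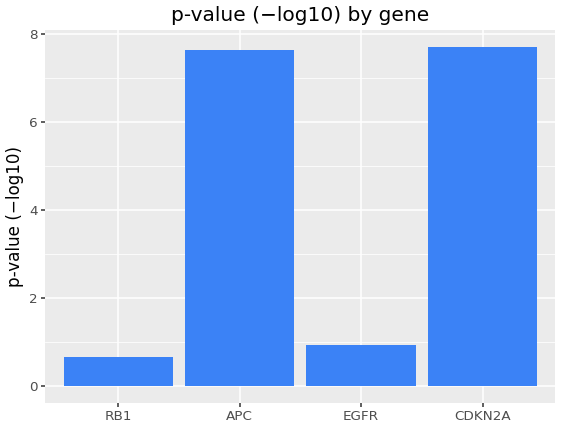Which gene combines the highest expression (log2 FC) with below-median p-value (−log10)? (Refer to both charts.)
Chart 2 median p-value (−log10) ≈ 4; below-median genes: RB1, EGFR. Among those, RB1 has the highest expression (log2 FC) (≈ -3).

RB1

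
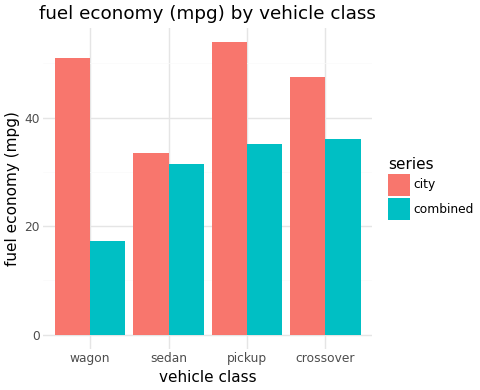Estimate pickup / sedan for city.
pickup ≈ 55, sedan ≈ 35; 55/35 ≈ 1.57.

≈ 1.57×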